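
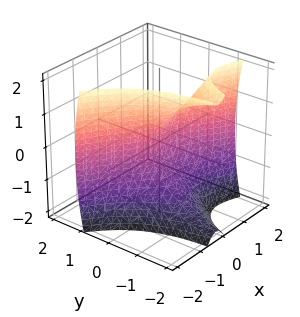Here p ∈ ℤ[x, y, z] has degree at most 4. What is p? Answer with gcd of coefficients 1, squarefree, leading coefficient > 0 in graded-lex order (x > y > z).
2*x^3 + 3*x^2*y - x*y^2 + z^2 + 2*y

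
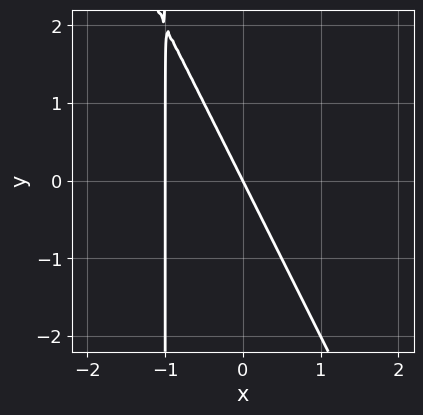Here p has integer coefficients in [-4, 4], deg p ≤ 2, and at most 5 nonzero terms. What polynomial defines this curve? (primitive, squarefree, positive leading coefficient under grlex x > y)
2*x^2 + x*y + 2*x + y

First, the degree is 2 — the shape is more complex than any degree-1 curve.
Next, against the integer gridlines: one y-axis crossing is at y = 0; among the integer gridlines, it crosses the x-axis at x ∈ {-1, 0}.
Finally, solving for integer coefficients yields p as stated.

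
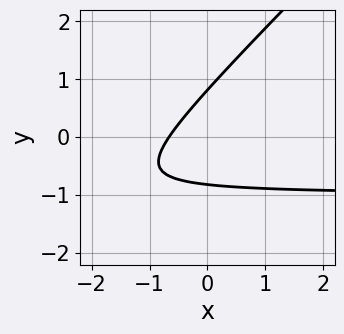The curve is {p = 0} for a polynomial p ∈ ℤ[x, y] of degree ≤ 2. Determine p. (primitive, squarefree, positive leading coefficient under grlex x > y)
3*x*y - 3*y^2 + 3*x + 2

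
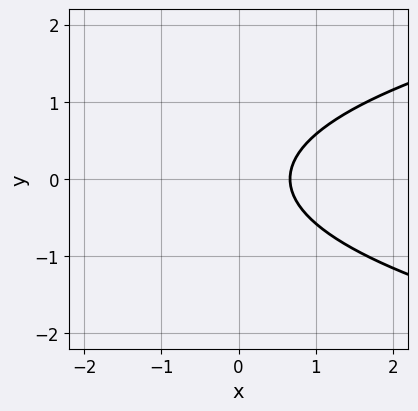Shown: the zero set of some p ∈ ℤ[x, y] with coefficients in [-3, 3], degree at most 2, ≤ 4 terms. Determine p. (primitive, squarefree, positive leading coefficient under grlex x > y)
3*y^2 - 3*x + 2

1. Degree: a generic line meets the curve in up to 2 points, so deg p = 2.
2. Symmetries: mirror symmetry y ↦ −y ⇒ only even powers of y.
3. Against the integer gridlines: it misses every integer gridline on the y-axis.
4. Fitting integer coefficients to these (and the overall shape) gives p.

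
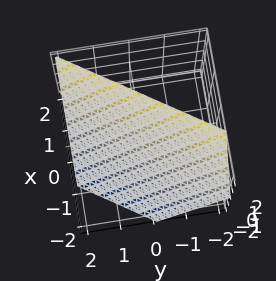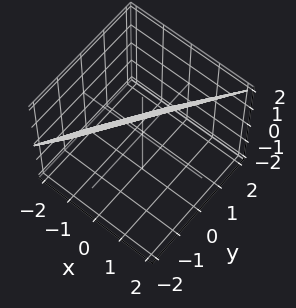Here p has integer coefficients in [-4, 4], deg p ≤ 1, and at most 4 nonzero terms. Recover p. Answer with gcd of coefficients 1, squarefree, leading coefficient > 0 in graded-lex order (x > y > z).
(a) deg p = 1. Every cross-section is a straight line — this is a plane.
(b) Observable constraints: it crosses the z-axis at the gridline z = 1; it crosses the y-axis at the gridline y = 1.
(c) The integer polynomial consistent with all of this is the stated p.

3*x - 2*y - 2*z + 2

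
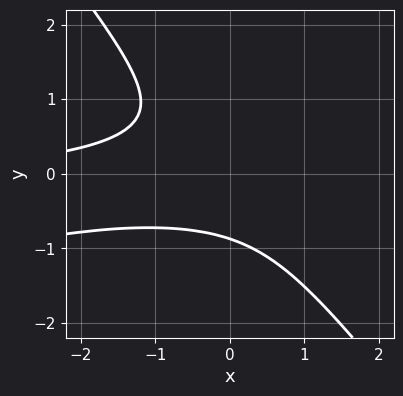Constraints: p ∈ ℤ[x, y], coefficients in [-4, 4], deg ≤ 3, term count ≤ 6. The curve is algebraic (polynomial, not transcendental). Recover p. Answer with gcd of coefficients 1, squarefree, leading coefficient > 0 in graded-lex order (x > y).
x^2*y - 3*x*y^2 - 3*y^3 - 2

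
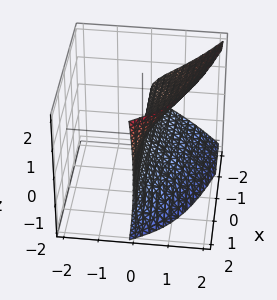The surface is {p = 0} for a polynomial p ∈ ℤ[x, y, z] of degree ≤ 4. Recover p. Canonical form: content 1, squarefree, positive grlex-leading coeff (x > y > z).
x*z^2 + y^3 - 2*z^2 + 3*y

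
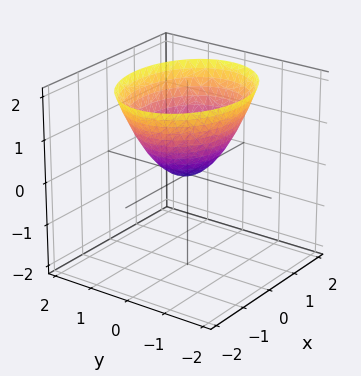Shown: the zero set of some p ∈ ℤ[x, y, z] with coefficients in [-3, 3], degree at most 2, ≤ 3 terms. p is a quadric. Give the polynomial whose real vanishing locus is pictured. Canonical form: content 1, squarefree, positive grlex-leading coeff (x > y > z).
2*x^2 + 3*y^2 - 3*z

The degree is 2 — a paraboloid; a quadric.
Symmetries: it's symmetric under x → −x, forcing even powers of x; it's symmetric under y → −y, forcing even powers of y.
Against the integer gridlines: it crosses the z-axis at the gridline z = 0; it meets the y-axis at y = 0 (among the integer gridlines); it crosses the x-axis at the gridline x = 0.
Assembling these constraints gives the stated polynomial.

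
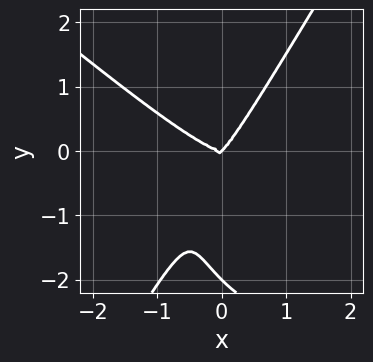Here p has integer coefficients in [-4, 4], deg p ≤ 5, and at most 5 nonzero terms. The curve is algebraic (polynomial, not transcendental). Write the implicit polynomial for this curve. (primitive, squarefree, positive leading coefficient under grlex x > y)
First, deg p = 4. A generic line meets the curve in up to 4 points.
Then, from the axis intercepts and sections: it meets the x-axis at x = 0 (among the integer gridlines); among the integer gridlines, it crosses the y-axis at y ∈ {-2, 0}.
Finally, these observations pin down the coefficients.

3*x^4 + 3*x^3*y - y^4 + 2*x*y^2 - 2*y^3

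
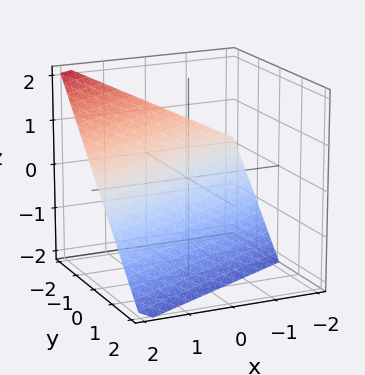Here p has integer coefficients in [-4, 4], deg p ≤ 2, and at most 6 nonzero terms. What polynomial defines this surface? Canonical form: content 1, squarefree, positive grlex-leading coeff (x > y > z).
(a) The degree is 1 — the surface is flat (a plane).
(b) From the visible intercepts: one x-axis crossing is at x = 2; one y-axis crossing is at y = -1.
(c) The integer polynomial consistent with all of this is the stated p. Check: (0, 0, -1) on the z-axis lies on the surface, and p(0, 0, -1) = 0. ✓

x - 2*y - 2*z - 2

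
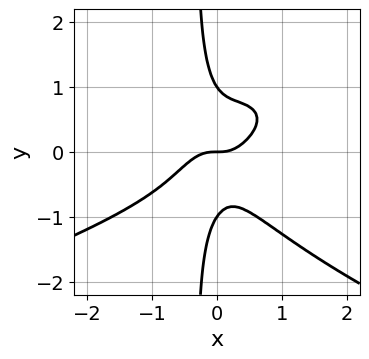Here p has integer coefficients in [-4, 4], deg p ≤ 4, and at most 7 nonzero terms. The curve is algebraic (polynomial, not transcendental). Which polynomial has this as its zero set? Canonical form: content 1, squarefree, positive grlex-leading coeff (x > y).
The degree is 4 — no degree-3 curve has this shape.
Reading off the gridlines: among the integer gridlines, it crosses the y-axis at y ∈ {-1, 0, 1}; it crosses the x-axis at the gridline x = 0.
Assembling these constraints gives the stated polynomial.

3*x*y^3 + 3*x^3 - 3*x^2*y + y^3 - y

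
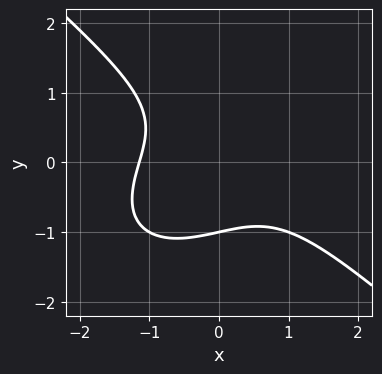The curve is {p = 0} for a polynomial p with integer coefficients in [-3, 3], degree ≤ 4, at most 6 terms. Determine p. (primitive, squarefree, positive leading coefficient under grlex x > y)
(a) Degree: a generic line meets the curve in up to 3 points, so deg p = 3.
(b) Checking where it meets the axes: one y-axis crossing is at y = -1.
(c) Solving for integer coefficients yields p as stated.

2*x^3 + 3*y^3 + 2*x*y + 3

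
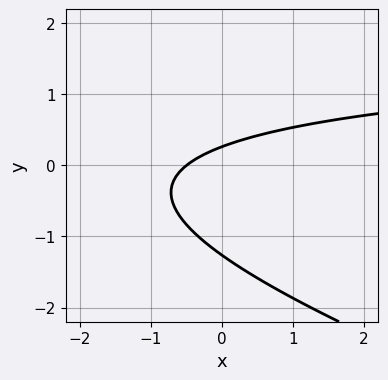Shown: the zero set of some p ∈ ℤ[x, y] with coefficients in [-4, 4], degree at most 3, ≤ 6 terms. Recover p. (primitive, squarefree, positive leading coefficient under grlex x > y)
x*y + 3*y^2 - 2*x + 3*y - 1

1. Degree: the shape is more complex than any degree-1 curve, so deg p = 2.
2. Putting this together gives p.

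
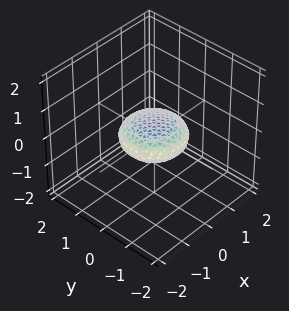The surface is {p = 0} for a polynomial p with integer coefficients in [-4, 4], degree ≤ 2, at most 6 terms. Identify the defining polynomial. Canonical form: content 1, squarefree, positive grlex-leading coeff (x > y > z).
x^2 + y^2 + 3*z^2 - 1

First, deg p = 2. A generic line meets the surface in up to 2 points.
Then, symmetries: rotational symmetry about the z-axis ⇒ p depends on x, y only through x² + y².
Then, from the axis intercepts and sections: among the integer gridlines, it crosses the x-axis at x ∈ {-1, 1}; among the integer gridlines, it crosses the y-axis at y ∈ {-1, 1}; a circular section at z = 0 has radius exactly 1.
Finally, assembling these constraints gives the stated polynomial.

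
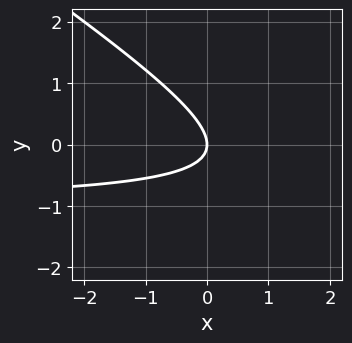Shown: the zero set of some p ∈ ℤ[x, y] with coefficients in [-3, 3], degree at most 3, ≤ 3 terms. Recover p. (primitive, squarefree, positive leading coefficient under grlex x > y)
2*x*y + 3*y^2 + 2*x

1. Degree: a generic line meets the curve in up to 2 points, so deg p = 2.
2. Observable constraints: one y-axis crossing is at y = 0; it meets the x-axis at x = 0 (among the integer gridlines).
3. Solving for integer coefficients yields p as stated.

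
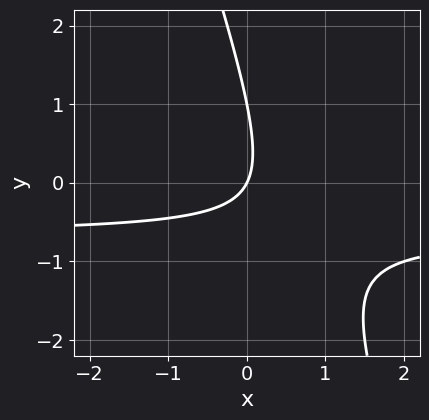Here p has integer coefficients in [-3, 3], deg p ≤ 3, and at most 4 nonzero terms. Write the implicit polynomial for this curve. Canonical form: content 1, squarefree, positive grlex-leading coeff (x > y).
3*x*y + y^2 + 2*x - y

deg p = 2. A generic line meets the curve in up to 2 points.
Checking where it meets the axes: it crosses the x-axis at the gridline x = 0; the y-axis gridline crossings are at y ∈ {0, 1}.
Fitting integer coefficients to these (and the overall shape) gives p.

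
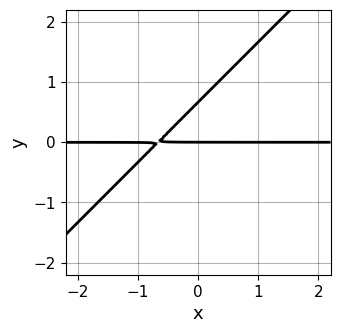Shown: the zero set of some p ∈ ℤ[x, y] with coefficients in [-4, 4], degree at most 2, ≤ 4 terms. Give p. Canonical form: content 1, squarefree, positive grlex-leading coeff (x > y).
3*x*y - 3*y^2 + 2*y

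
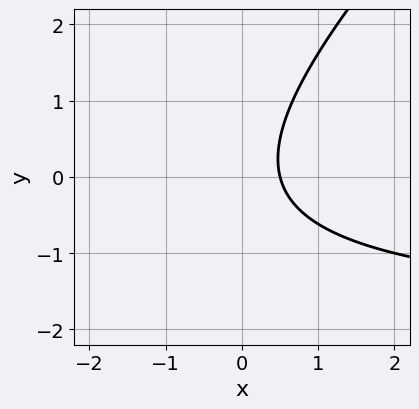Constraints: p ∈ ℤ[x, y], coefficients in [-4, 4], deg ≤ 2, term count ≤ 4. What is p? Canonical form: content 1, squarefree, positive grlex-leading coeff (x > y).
deg p = 2. The shape is more complex than any degree-1 curve.
Reading off the gridlines: no y-intercept at any integer in the box.
Assembling these constraints gives the stated polynomial.

x*y - y^2 + 2*x - 1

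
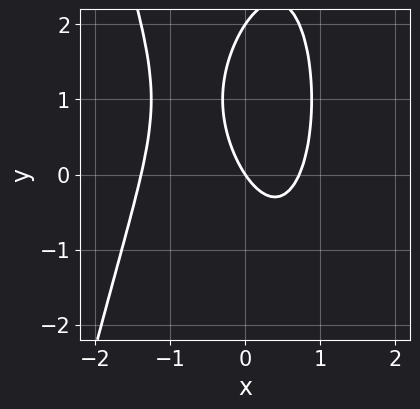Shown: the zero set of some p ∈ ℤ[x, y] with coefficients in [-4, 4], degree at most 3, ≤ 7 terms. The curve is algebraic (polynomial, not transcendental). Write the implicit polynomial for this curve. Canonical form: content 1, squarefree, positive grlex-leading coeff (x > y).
3*x^3 + 2*x^2 + y^2 - 3*x - 2*y

First, the degree is 3 — a generic line meets the curve in up to 3 points.
Then, observable constraints: it meets the x-axis at x = 0 (among the integer gridlines); among the integer gridlines, it crosses the y-axis at y ∈ {0, 2}.
Finally, solving for integer coefficients yields p as stated.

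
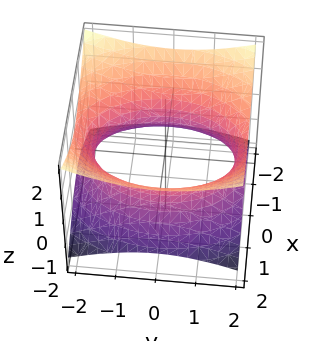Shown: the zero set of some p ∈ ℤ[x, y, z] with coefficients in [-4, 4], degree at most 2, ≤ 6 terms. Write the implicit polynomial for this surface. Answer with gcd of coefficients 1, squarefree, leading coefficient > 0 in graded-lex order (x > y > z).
2*x^2 + y^2 - 3*z^2 - 3

1. deg p = 2. One connected sheet with a waist; a quadric.
2. Symmetries: the z ↦ −z reflection is a symmetry, so z appears only in even powers; it's symmetric under x → −x, forcing even powers of x; mirror symmetry y ↦ −y ⇒ only even powers of y.
3. Checking where it meets the axes: it misses every integer gridline on the z-axis.
4. Assembling these constraints gives the stated polynomial.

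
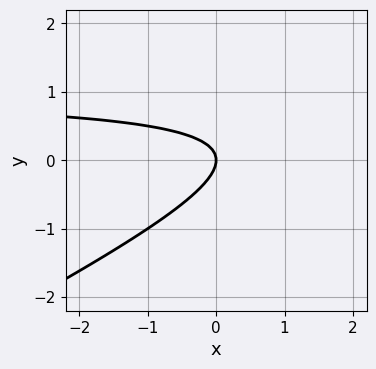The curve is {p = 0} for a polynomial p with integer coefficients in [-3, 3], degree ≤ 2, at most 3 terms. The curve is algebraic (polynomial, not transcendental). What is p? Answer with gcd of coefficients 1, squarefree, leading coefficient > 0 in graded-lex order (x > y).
x*y - 2*y^2 - x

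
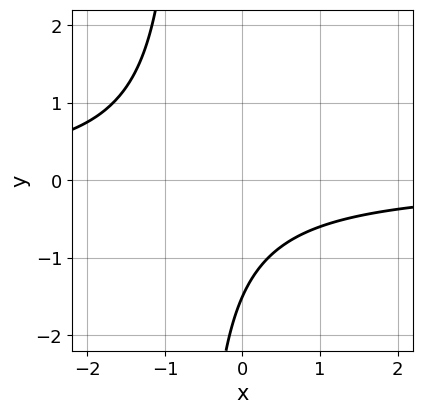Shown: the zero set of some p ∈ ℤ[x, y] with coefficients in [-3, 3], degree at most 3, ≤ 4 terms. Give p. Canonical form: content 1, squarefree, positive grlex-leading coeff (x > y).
3*x*y + 2*y + 3

(a) deg p = 2. A generic line meets the curve in up to 2 points.
(b) Against the integer gridlines: no x-intercept at any integer in the box.
(c) The integer polynomial consistent with all of this is the stated p.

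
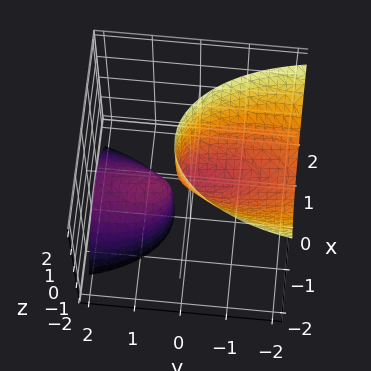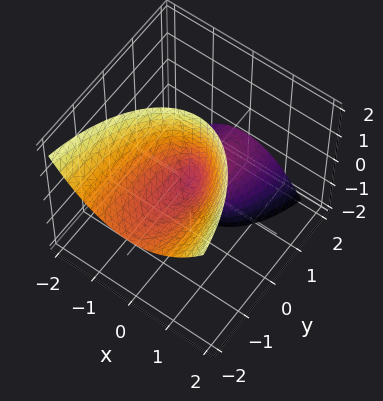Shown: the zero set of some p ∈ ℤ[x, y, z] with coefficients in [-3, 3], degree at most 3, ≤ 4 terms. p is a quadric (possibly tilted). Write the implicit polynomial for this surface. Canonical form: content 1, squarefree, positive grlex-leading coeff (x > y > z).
3*x^2 + y^2 + 3*y*z - z

(a) There are 2 components.
(b) The degree is 2 — the shape is more complex than any degree-1 surface.
(c) From the axis intercepts and sections: one y-axis crossing is at y = 0; it crosses the x-axis at the gridline x = 0.
(d) Solving for integer coefficients yields p as stated.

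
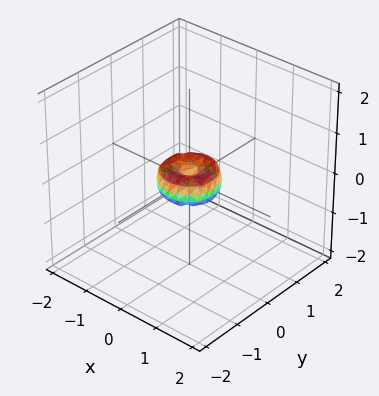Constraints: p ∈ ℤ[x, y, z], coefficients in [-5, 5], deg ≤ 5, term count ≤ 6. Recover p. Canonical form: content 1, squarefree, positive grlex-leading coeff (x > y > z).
1. deg p = 4. No degree-3 surface has this shape.
2. By symmetry, the z-axis is an axis of rotation, so x and y enter only as x² + y².
3. Checking where it meets the axes: one x-axis crossing is at x = 0; a circular section at z = 0 has radius between 0 and 1; one y-axis crossing is at y = 0; it crosses the z-axis at the gridline z = 0.
4. Solving for integer coefficients yields p as stated.

2*x^4 + 4*x^2*y^2 + 2*y^4 - x^2 - y^2 + z^2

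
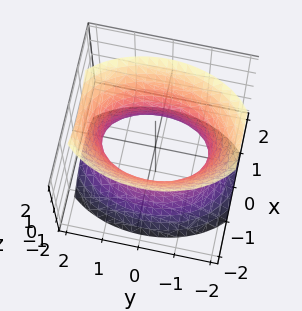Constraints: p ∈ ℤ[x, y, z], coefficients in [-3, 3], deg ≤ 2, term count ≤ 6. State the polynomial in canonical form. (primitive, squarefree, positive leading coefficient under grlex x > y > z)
2*x^2 + y^2 - z^2 - 2

The degree is 2 — an hourglass — one-sheet hyperboloid; a quadric.
Symmetries: mirror symmetry y ↦ −y ⇒ only even powers of y; it's symmetric under z → −z, forcing even powers of z; the x ↦ −x reflection is a symmetry, so x appears only in even powers.
Checking where it meets the axes: among the integer gridlines, it crosses the x-axis at x ∈ {-1, 1}; no z-intercept at any integer in the box.
Putting this together gives p.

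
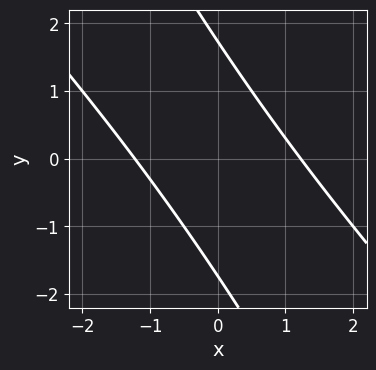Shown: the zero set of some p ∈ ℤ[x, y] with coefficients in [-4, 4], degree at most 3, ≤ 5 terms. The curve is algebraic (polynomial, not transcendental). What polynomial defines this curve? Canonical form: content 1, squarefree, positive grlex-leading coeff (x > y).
2*x^2 + 3*x*y + y^2 - 3

Degree: no degree-1 curve has this shape, so deg p = 2.
Solving for integer coefficients yields p as stated.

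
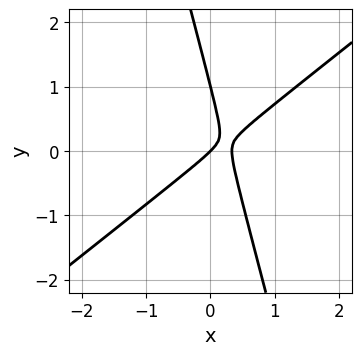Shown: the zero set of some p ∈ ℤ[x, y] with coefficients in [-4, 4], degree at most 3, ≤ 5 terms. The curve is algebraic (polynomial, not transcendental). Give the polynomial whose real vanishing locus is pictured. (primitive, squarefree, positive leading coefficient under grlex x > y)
3*x^2 - 3*x*y - y^2 - x + y

Degree: a generic line meets the curve in up to 2 points, so deg p = 2.
From the visible intercepts: among the integer gridlines, it crosses the y-axis at y ∈ {0, 1}; it crosses the x-axis at the gridline x = 0.
Together with the visible shape, these determine p as stated.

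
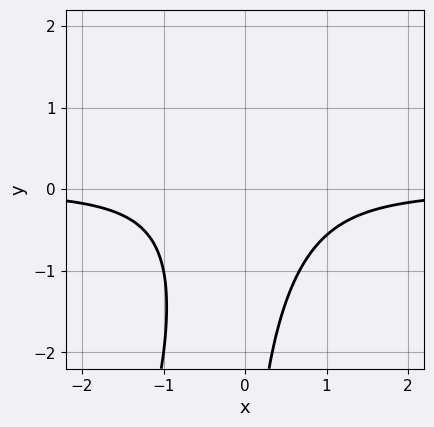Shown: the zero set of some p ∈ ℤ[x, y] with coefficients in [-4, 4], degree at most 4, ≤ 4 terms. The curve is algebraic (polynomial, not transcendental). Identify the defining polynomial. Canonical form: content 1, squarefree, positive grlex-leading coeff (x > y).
(a) The degree is 3 — the shape is more complex than any degree-2 curve.
(b) Against the integer gridlines: no y-intercept at any integer in the box; no x-intercept at any integer in the box.
(c) Matching integer coefficients to the picture gives p.

3*x^2*y - x*y^2 + 2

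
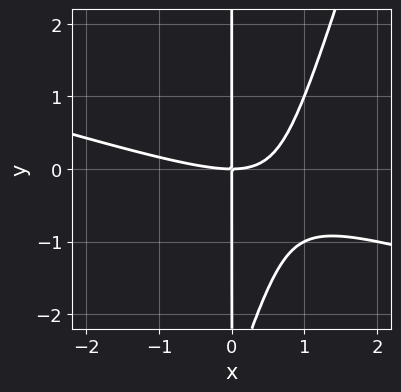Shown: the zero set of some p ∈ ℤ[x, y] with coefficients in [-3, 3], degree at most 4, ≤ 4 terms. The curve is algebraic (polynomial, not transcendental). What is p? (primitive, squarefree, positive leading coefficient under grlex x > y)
1. Degree: a generic line meets the curve in up to 3 points, so deg p = 3.
2. Observable constraints: every point of the y-axis in the box is on the curve; it crosses the x-axis at the gridline x = 0.
3. These observations pin down the coefficients.

x^3 + 3*x^2*y - x*y^2 - 3*x*y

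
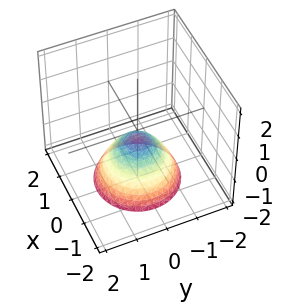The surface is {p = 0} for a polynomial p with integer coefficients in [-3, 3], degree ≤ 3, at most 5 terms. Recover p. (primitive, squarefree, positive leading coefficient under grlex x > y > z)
3*x^2 + 3*y^2 + 3*z + 1

(a) Degree: no degree-1 surface has this shape, so deg p = 2.
(b) By symmetry, every cross-section ⟂ z is a circle, so x, y appear only via x² + y².
(c) Reading off the gridlines: a circular section at z = -1 has radius between 0 and 1; no x-intercept at any integer in the box; no y-intercept at any integer in the box.
(d) Matching integer coefficients to the picture gives p.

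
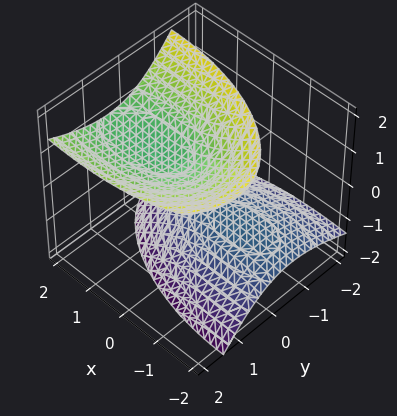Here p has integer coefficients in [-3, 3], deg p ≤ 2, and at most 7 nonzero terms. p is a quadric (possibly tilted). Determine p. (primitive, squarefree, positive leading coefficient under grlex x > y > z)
x^2 - 2*x*z + 3*y^2 - 3*y*z - 3*z^2 + 3

First, I count 2 distinct pieces.
Next, degree: the shape is more complex than any degree-1 surface, so deg p = 2.
Then, against the integer gridlines: the surface avoids every integer y-axis point in the box; the z-axis gridline crossings are at z ∈ {-1, 1}; no x-intercept at any integer in the box.
Finally, together with the visible shape, these determine p as stated.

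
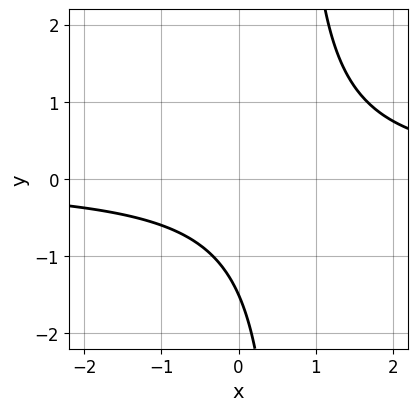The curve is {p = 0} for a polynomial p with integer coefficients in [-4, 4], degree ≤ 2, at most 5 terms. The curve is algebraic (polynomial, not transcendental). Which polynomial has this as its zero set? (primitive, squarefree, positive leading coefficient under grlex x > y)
3*x*y - 2*y - 3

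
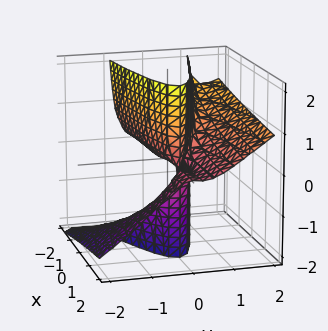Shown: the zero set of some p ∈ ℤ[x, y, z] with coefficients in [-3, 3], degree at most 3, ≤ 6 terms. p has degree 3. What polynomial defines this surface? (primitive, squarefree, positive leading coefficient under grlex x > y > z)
(a) The degree is 3 — the shape is more complex than any degree-2 surface.
(b) Observable constraints: it crosses the z-axis at the gridline z = 0; the visible x-axis segment lies entirely on the surface.
(c) The integer polynomial consistent with all of this is the stated p.

2*y^3 - 3*y^2*z - x*z - y^2 + z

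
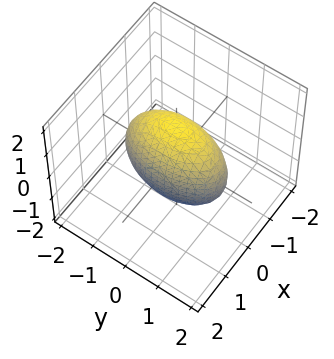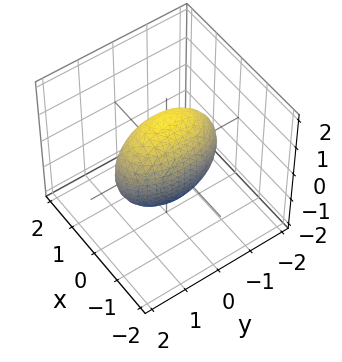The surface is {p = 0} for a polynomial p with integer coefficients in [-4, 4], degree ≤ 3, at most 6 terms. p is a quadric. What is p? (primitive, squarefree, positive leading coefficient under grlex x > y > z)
1. The degree is 2 — bounded and convex; a quadric.
2. Symmetries: it's symmetric under x → −x, forcing even powers of x; mirror symmetry z ↦ −z ⇒ only even powers of z; mirror symmetry y ↦ −y ⇒ only even powers of y.
3. These observations pin down the coefficients.

3*x^2 + y^2 + z^2 - 2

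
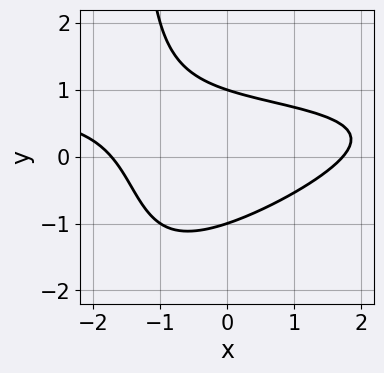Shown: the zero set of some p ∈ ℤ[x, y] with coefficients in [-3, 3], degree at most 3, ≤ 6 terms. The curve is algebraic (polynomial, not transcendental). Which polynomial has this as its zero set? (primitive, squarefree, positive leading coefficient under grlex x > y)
x^2*y - 2*x*y^2 - x^2 - 3*y^2 + 3

First, deg p = 3. No degree-2 curve has this shape.
Next, observable constraints: the y-axis gridline crossings are at y ∈ {-1, 1}.
Finally, fitting integer coefficients to these (and the overall shape) gives p.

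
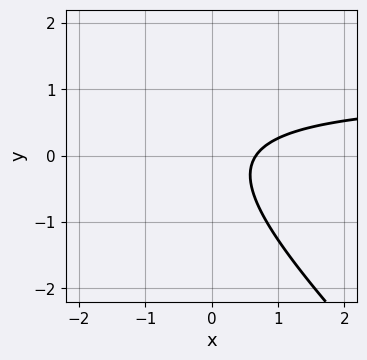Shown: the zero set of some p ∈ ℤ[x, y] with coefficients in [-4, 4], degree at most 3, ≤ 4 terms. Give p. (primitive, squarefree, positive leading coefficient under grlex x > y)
1. Degree: no degree-1 curve has this shape, so deg p = 2.
2. Checking where it meets the axes: it misses every integer gridline on the y-axis.
3. The integer polynomial consistent with all of this is the stated p.

3*x*y + 3*y^2 - 3*x + 2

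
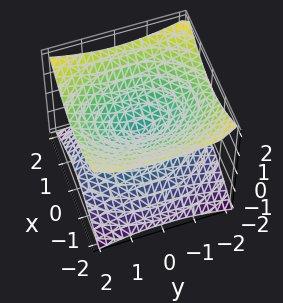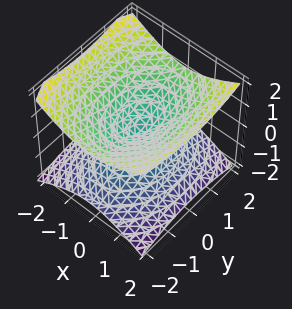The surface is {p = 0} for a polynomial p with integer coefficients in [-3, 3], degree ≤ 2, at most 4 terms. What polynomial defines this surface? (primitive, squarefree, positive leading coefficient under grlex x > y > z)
2*x^2 + y^2 - 3*z^2

1. deg p = 2. A double cone through the origin; a quadric.
2. Symmetries: it's symmetric under y → −y, forcing even powers of y; it's symmetric under x → −x, forcing even powers of x; mirror symmetry z ↦ −z ⇒ only even powers of z.
3. Checking where it meets the axes: it meets the x-axis at x = 0 (among the integer gridlines); one y-axis crossing is at y = 0.
4. These observations pin down the coefficients.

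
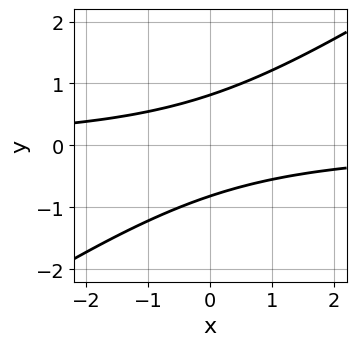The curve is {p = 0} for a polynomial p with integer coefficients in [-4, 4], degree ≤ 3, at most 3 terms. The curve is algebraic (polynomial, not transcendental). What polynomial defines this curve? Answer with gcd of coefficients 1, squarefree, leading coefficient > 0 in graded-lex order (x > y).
1. The degree is 2 — the shape is more complex than any degree-1 curve.
2. Against the integer gridlines: it misses every integer gridline on the x-axis.
3. Fitting integer coefficients to these (and the overall shape) gives p.

2*x*y - 3*y^2 + 2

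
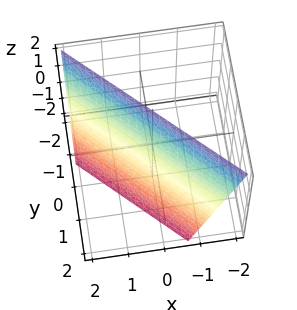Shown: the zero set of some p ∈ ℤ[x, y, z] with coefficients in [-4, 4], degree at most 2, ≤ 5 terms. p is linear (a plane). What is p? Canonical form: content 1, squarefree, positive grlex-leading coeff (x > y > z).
1. Degree: the surface is flat (a plane), so deg p = 1.
2. Checking where it meets the axes: it meets the z-axis at z = 2 (among the integer gridlines).
3. Fitting integer coefficients to these (and the overall shape) gives p.

3*x + 3*y + z - 2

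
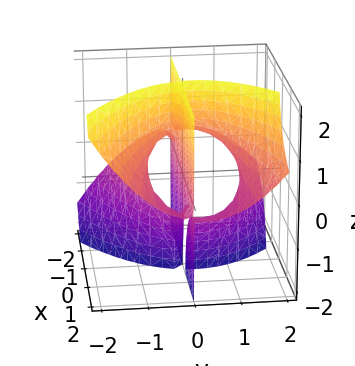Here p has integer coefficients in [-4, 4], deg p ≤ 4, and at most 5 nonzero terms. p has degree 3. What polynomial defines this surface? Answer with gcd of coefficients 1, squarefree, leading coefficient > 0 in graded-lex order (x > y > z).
3*x*y*z - 2*y^3 + y^2 + 2*y

I count 2 distinct pieces.
Degree: the shape is more complex than any degree-2 surface, so deg p = 3.
Against the integer gridlines: it meets the y-axis at y = 0 (among the integer gridlines); the visible z-axis segment lies entirely on the surface; the visible x-axis segment lies entirely on the surface.
Assembling these constraints gives the stated polynomial.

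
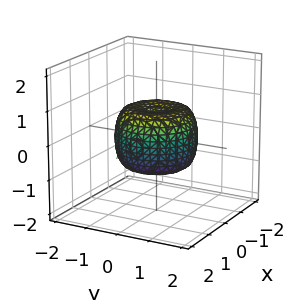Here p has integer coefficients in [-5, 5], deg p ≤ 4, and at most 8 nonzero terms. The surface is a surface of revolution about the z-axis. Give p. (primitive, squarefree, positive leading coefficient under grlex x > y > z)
2*x^4 + 4*x^2*y^2 + 2*y^4 - 2*x^2 - 2*y^2 + 2*z^2 - 1

The degree is 4 — no degree-3 surface has this shape.
Symmetry: the surface is invariant under rotation about z: p = q(x² + y², z).
Reading off the gridlines: a circular section at z = 0 has radius between 1 and 2.
These observations pin down the coefficients.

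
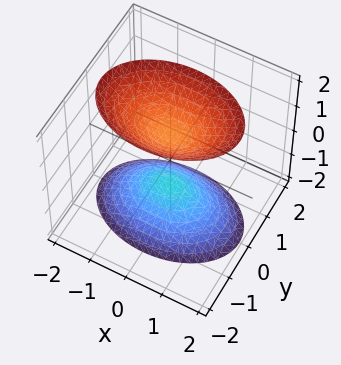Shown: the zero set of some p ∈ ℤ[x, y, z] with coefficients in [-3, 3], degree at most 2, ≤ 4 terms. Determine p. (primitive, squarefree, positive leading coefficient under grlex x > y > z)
x^2 + 2*y^2 - z^2 + 1

(a) There are 2 components.
(b) deg p = 2.
(c) Symmetries: mirror symmetry x ↦ −x ⇒ only even powers of x; the z ↦ −z reflection is a symmetry, so z appears only in even powers; the y ↦ −y reflection is a symmetry, so y appears only in even powers.
(d) Against the integer gridlines: no x-intercept at any integer in the box; the z-axis gridline crossings are at z ∈ {-1, 1}; it misses every integer gridline on the y-axis.
(e) Fitting integer coefficients to these (and the overall shape) gives p.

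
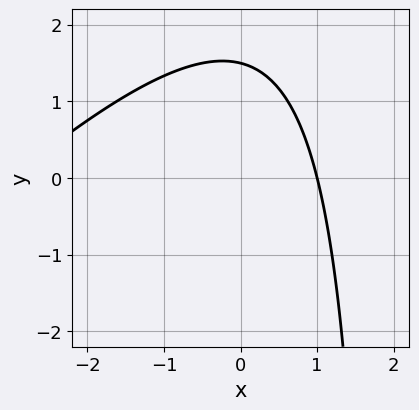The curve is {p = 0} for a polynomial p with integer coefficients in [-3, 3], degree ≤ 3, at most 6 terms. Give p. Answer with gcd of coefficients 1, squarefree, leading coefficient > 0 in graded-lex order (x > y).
x^2 - x*y + 2*x + 2*y - 3

(a) The degree is 2 — the shape is more complex than any degree-1 curve.
(b) Observable constraints: it meets the x-axis at x = 1 (among the integer gridlines).
(c) Assembling these constraints gives the stated polynomial.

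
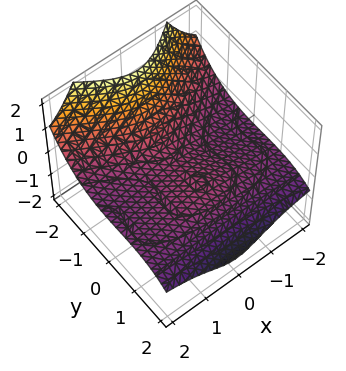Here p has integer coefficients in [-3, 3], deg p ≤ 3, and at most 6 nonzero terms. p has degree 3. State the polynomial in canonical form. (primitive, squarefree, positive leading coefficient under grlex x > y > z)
First, the degree is 3 — no degree-2 surface has this shape.
Next, checking where it meets the axes: among the integer gridlines, it crosses the y-axis at y ∈ {0, 1}; one x-axis crossing is at x = 0; it meets the z-axis at z = 0 (among the integer gridlines).
Finally, the integer polynomial consistent with all of this is the stated p.

2*x^2*z + y^3 + x^2 - y^2 + 3*z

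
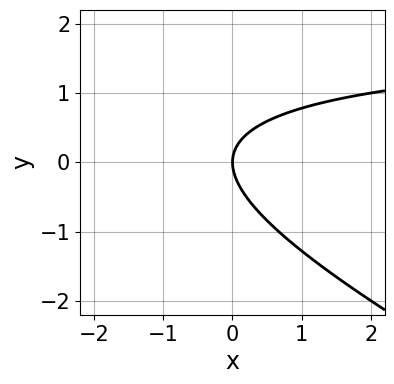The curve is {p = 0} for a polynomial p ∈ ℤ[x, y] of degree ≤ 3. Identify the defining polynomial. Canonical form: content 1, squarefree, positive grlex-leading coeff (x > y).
x*y + 2*y^2 - 2*x

First, deg p = 2. No degree-1 curve has this shape.
Next, reading off the gridlines: it crosses the x-axis at the gridline x = 0; it meets the y-axis at y = 0 (among the integer gridlines).
Finally, putting this together gives p.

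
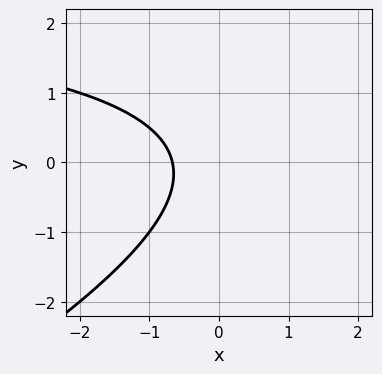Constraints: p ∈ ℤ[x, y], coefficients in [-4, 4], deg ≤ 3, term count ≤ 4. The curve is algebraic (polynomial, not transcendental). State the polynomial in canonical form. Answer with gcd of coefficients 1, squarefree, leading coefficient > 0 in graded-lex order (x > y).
(a) The degree is 2 — the shape is more complex than any degree-1 curve.
(b) Against the integer gridlines: the curve avoids every integer y-axis point in the box.
(c) Matching integer coefficients to the picture gives p.

x*y - 2*y^2 - 3*x - 2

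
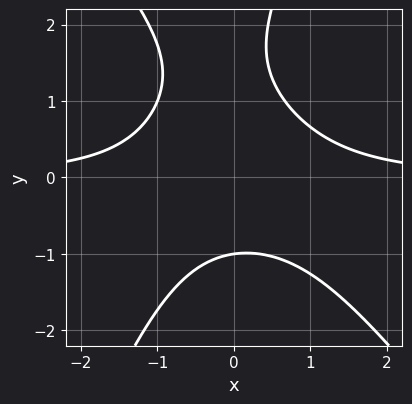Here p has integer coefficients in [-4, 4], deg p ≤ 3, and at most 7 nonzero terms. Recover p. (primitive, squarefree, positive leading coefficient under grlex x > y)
deg p = 3. No degree-2 curve has this shape.
Reading off the gridlines: it misses every integer gridline on the x-axis; it crosses the y-axis at the gridline y = -1.
Together with the visible shape, these determine p as stated.

3*x^2*y + x*y^2 - y^3 + 2*y^2 - 3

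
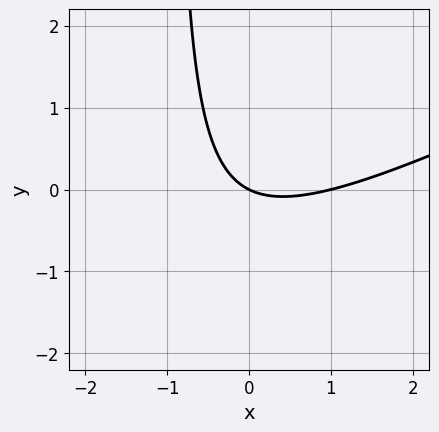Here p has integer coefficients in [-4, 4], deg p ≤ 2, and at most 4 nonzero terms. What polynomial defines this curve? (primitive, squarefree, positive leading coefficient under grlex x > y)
x^2 - 2*x*y - x - 2*y

1. The degree is 2 — the shape is more complex than any degree-1 curve.
2. From the axis intercepts and sections: one y-axis crossing is at y = 0; the x-axis gridline crossings are at x ∈ {0, 1}.
3. These observations pin down the coefficients.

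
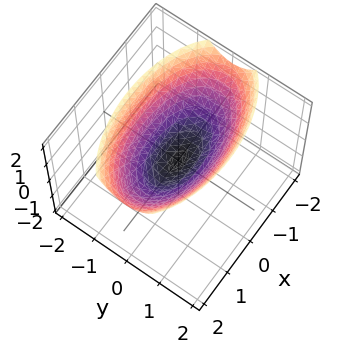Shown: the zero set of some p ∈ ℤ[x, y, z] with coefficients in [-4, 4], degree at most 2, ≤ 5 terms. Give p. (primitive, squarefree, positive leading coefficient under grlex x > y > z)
(a) deg p = 2. A paraboloid; a quadric.
(b) Symmetries: mirror symmetry x ↦ −x ⇒ only even powers of x; it's symmetric under y → −y, forcing even powers of y.
(c) Reading off the gridlines: it crosses the x-axis at the gridline x = 0; it crosses the y-axis at the gridline y = 0.
(d) The integer polynomial consistent with all of this is the stated p.

x^2 + 3*y^2 - 3*z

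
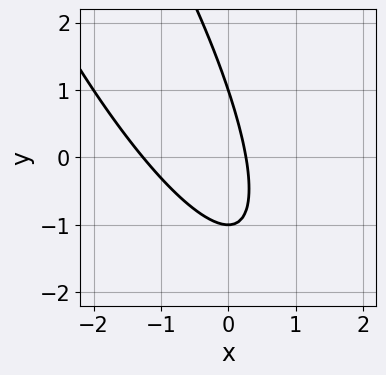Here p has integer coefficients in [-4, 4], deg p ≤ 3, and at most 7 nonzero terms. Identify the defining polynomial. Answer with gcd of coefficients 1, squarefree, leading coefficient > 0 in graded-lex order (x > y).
1. The degree is 2 — no degree-1 curve has this shape.
2. Observable constraints: the y-axis gridline crossings are at y ∈ {-1, 1}.
3. Solving for integer coefficients yields p as stated.

3*x^2 + 3*x*y + y^2 + 3*x - 1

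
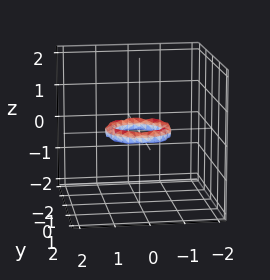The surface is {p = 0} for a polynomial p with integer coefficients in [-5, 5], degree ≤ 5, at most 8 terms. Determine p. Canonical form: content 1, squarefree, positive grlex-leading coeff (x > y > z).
2*x^4 + 4*x^2*y^2 + 2*y^4 - 3*x^2 - 3*y^2 + 3*z^2 + 1

deg p = 4.
Symmetries: rotational symmetry about the z-axis ⇒ p depends on x, y only through x² + y².
Reading off the gridlines: among the integer gridlines, it crosses the y-axis at y ∈ {-1, 1}; a circular section at z = 0 has radius between 0 and 1.
Assembling these constraints gives the stated polynomial.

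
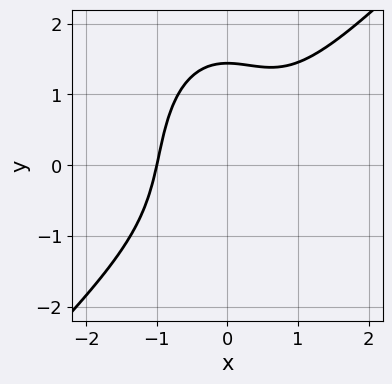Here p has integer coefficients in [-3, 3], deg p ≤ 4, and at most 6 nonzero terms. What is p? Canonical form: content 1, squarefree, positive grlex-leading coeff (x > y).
3*x^3 - 2*x^2*y - y^3 + 3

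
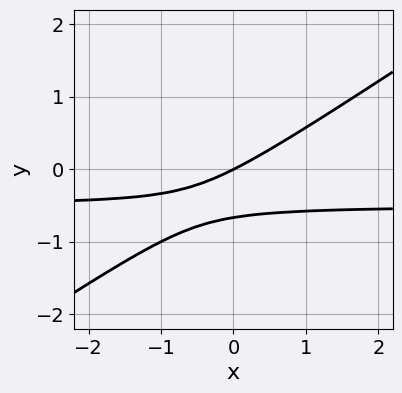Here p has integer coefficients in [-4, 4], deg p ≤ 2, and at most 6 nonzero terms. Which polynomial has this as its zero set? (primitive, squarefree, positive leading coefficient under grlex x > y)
deg p = 2. The shape is more complex than any degree-1 curve.
Observable constraints: one x-axis crossing is at x = 0; it crosses the y-axis at the gridline y = 0.
Matching integer coefficients to the picture gives p.

2*x*y - 3*y^2 + x - 2*y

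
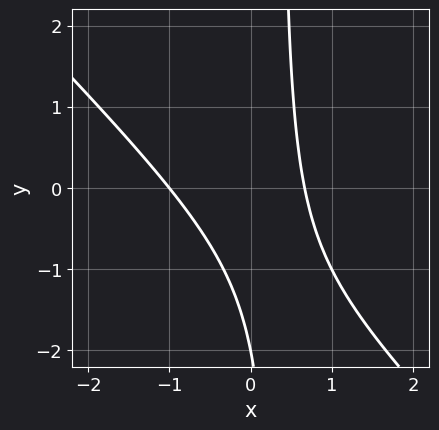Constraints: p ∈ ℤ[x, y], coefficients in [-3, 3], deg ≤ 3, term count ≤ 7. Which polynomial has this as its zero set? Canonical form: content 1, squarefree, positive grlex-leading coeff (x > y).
The degree is 2 — no degree-1 curve has this shape.
Against the integer gridlines: one y-axis crossing is at y = -2; it meets the x-axis at x = -1 (among the integer gridlines).
Putting this together gives p.

3*x^2 + 3*x*y + x - y - 2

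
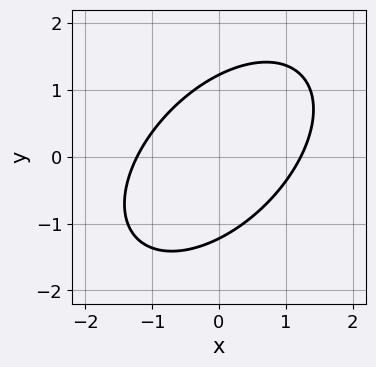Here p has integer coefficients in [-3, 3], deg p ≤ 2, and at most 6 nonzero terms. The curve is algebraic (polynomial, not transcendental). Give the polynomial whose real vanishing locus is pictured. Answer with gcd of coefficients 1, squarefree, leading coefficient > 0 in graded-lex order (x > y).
First, degree: a generic line meets the curve in up to 2 points, so deg p = 2.
Finally, matching integer coefficients to the picture gives p.

2*x^2 - 2*x*y + 2*y^2 - 3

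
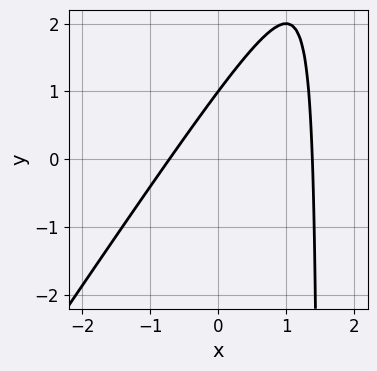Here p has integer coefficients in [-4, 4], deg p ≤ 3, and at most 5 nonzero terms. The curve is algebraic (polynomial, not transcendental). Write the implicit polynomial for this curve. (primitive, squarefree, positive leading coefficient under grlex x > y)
3*x^2 - 2*x*y - 2*x + 3*y - 3

Degree: no degree-1 curve has this shape, so deg p = 2.
Checking where it meets the axes: one y-axis crossing is at y = 1.
Assembling these constraints gives the stated polynomial.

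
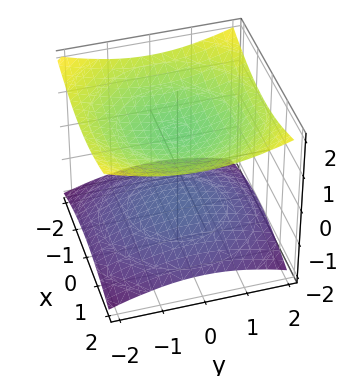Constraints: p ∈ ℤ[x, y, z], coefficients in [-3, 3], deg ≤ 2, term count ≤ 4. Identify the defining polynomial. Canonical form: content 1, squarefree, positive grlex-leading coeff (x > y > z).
(a) I count 2 distinct pieces. Treating them together as one polynomial.
(b) deg p = 2. Two sheets facing apart; a quadric.
(c) By symmetry, every cross-section ⟂ z is a circle, so x, y appear only via x² + y²; it's symmetric under z → −z, forcing even powers of z.
(d) Reading off the gridlines: no x-intercept at any integer in the box; the surface avoids every integer y-axis point in the box; among the integer gridlines, it crosses the z-axis at z ∈ {-1, 1}.
(e) Fitting integer coefficients to these (and the overall shape) gives p.

x^2 + y^2 - 3*z^2 + 3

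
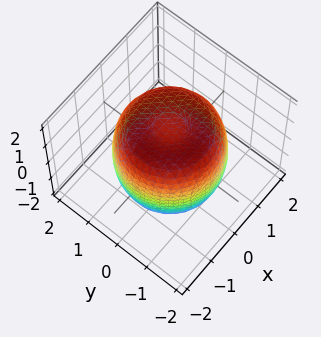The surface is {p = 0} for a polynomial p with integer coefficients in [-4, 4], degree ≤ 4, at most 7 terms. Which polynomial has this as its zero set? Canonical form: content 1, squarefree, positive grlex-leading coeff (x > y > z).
2*x^4 + 4*x^2*y^2 + 2*y^4 - 3*x^2 - 3*y^2 + 2*z^2 - 3

Degree: no degree-3 surface has this shape, so deg p = 4.
Symmetries: the z-axis is an axis of rotation, so x and y enter only as x² + y².
From the visible intercepts: a circular section at z = 1 has radius between 1 and 2.
Matching integer coefficients to the picture gives p.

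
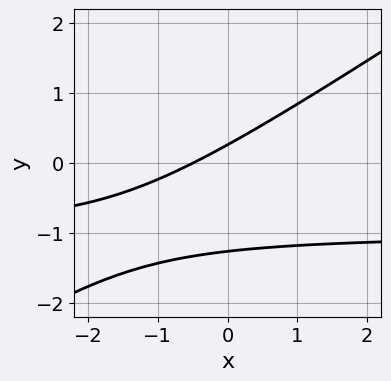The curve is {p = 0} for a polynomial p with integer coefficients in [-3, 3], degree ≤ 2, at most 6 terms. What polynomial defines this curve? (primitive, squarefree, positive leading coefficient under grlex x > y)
The degree is 2 — the shape is more complex than any degree-1 curve.
Matching integer coefficients to the picture gives p.

2*x*y - 3*y^2 + 2*x - 3*y + 1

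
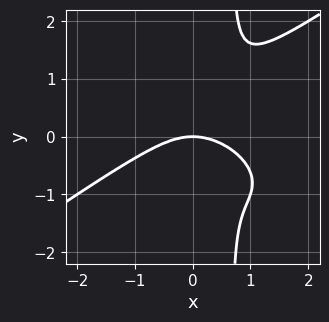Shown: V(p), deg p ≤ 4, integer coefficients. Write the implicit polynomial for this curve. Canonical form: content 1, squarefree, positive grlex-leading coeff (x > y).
1. Degree: a generic line meets the curve in up to 4 points, so deg p = 4.
2. Observable constraints: it meets the y-axis at y = 0 (among the integer gridlines); one x-axis crossing is at x = 0.
3. Matching integer coefficients to the picture gives p.

x^4 - 3*x*y^3 + 2*x^2*y + 2*y^3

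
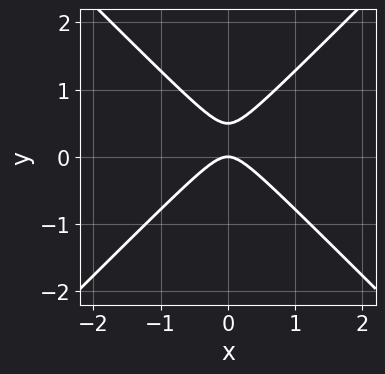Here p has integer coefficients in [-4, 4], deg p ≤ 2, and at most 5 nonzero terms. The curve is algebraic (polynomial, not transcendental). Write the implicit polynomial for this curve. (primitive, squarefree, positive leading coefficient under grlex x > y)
2*x^2 - 2*y^2 + y

1. Degree: the shape is more complex than any degree-1 curve, so deg p = 2.
2. Symmetries: mirror symmetry x ↦ −x ⇒ only even powers of x.
3. From the axis intercepts and sections: it crosses the y-axis at the gridline y = 0; it crosses the x-axis at the gridline x = 0.
4. Together with the visible shape, these determine p as stated.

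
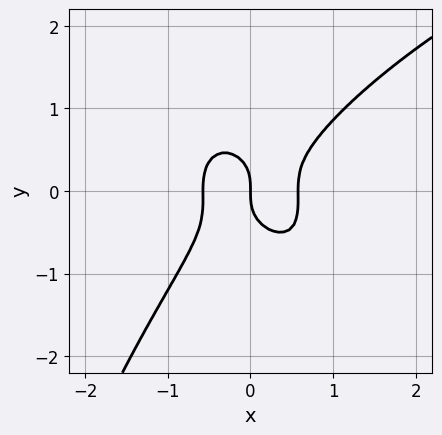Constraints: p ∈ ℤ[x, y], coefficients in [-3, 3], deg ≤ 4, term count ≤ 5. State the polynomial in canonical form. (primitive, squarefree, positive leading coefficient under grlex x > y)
x^2*y^2 - 3*x^3 + 2*y^3 + x

Degree: no degree-3 curve has this shape, so deg p = 4.
Against the integer gridlines: it meets the y-axis at y = 0 (among the integer gridlines); one x-axis crossing is at x = 0.
These observations pin down the coefficients.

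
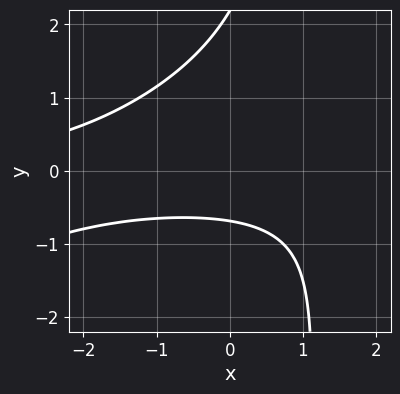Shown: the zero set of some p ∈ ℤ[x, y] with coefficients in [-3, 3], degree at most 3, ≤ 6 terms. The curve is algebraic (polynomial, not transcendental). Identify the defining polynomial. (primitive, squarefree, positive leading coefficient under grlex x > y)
x^2*y - 2*x*y^2 + 2*y^2 - 3*y - 3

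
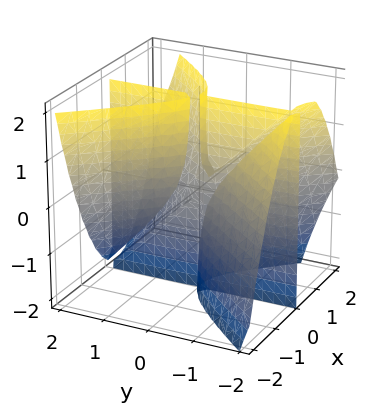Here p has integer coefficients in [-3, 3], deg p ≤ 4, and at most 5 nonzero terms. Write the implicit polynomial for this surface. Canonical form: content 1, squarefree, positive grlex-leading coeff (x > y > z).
3*x^3 - 2*x*y^2 - 2*x*y*z - x^2

The picture has 3 separate pieces.
Degree: the shape is more complex than any degree-2 surface, so deg p = 3.
Observable constraints: every point of the y-axis in the box is on the surface; the visible z-axis segment lies entirely on the surface.
Matching integer coefficients to the picture gives p.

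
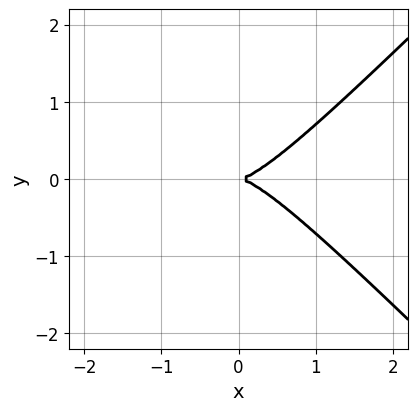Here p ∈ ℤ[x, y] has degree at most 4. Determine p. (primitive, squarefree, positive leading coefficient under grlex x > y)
x^3 - x*y^2 - y^2

(a) Degree: the shape is more complex than any degree-2 curve, so deg p = 3.
(b) Symmetries: mirror symmetry y ↦ −y ⇒ only even powers of y.
(c) From the visible intercepts: it meets the y-axis at y = 0 (among the integer gridlines); one x-axis crossing is at x = 0.
(d) Together with the visible shape, these determine p as stated.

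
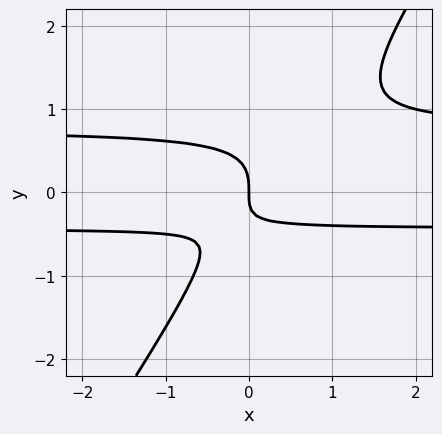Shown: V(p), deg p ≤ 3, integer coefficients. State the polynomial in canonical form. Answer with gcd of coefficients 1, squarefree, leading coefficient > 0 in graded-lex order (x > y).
3*x*y^2 - 2*y^3 - x*y - x

First, the degree is 3 — the shape is more complex than any degree-2 curve.
Next, against the integer gridlines: it crosses the y-axis at the gridline y = 0; it meets the x-axis at x = 0 (among the integer gridlines).
Finally, matching integer coefficients to the picture gives p.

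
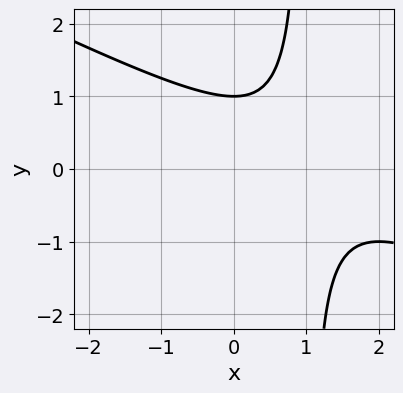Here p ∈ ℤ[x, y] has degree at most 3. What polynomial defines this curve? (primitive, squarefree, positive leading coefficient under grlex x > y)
x^2 + 2*x*y - 2*x - 2*y + 2

First, the degree is 2 — a generic line meets the curve in up to 2 points.
Then, from the axis intercepts and sections: the curve avoids every integer x-axis point in the box; one y-axis crossing is at y = 1.
Finally, together with the visible shape, these determine p as stated.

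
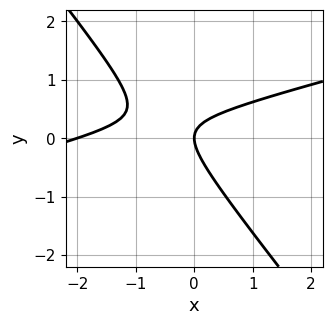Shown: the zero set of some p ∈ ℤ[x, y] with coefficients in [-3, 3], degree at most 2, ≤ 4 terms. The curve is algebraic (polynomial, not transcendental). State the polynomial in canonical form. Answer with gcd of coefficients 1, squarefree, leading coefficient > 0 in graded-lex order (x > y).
x^2 - 3*x*y - 3*y^2 + 2*x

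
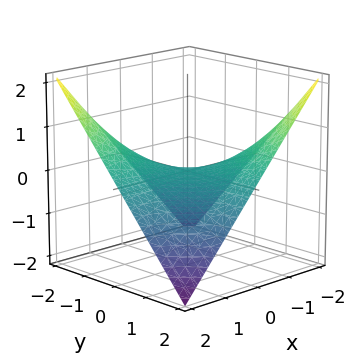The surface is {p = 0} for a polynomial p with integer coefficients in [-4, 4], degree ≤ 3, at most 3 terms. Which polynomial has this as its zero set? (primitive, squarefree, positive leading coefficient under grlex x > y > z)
First, deg p = 2. A saddle surface; a quadric.
Next, checking where it meets the axes: every point of the y-axis in the box is on the surface; the visible x-axis segment lies entirely on the surface.
Finally, solving for integer coefficients yields p as stated.

x*y + 2*z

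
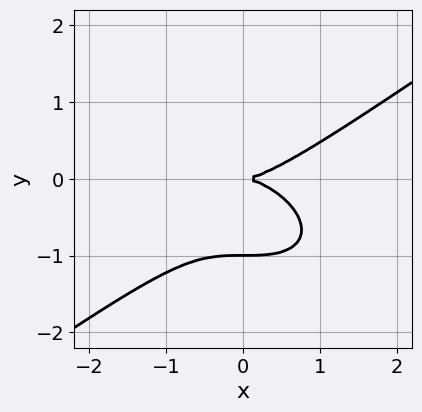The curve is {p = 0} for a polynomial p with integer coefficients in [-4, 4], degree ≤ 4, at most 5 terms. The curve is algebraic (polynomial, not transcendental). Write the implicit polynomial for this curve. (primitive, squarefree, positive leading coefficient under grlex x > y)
x^3 - 3*y^3 - 3*y^2

(a) Degree: no degree-2 curve has this shape, so deg p = 3.
(b) Checking where it meets the axes: it crosses the x-axis at the gridline x = 0; among the integer gridlines, it crosses the y-axis at y ∈ {-1, 0}.
(c) The integer polynomial consistent with all of this is the stated p.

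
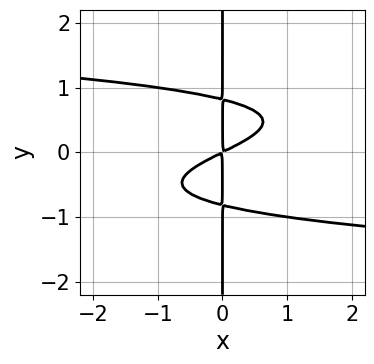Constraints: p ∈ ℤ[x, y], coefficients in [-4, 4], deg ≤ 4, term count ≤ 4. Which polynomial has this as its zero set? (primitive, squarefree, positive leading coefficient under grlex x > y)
1. The degree is 4 — a generic line meets the curve in up to 4 points.
2. Checking where it meets the axes: the visible y-axis segment lies entirely on the curve.
3. These observations pin down the coefficients.

3*x*y^3 + x^2 - 2*x*y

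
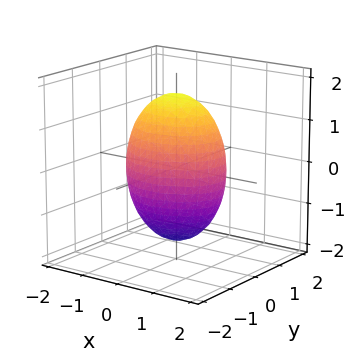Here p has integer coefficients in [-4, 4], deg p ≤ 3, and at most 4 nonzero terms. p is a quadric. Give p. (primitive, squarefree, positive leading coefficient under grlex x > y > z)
1. deg p = 2. A closed, bounded, convex surface; a quadric.
2. Symmetries: mirror symmetry y ↦ −y ⇒ only even powers of y; the x ↦ −x reflection is a symmetry, so x appears only in even powers; mirror symmetry z ↦ −z ⇒ only even powers of z.
3. Against the integer gridlines: among the integer gridlines, it crosses the y-axis at y ∈ {-1, 1}.
4. Solving for integer coefficients yields p as stated.

2*x^2 + 3*y^2 + z^2 - 3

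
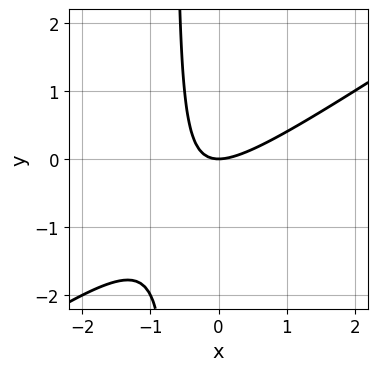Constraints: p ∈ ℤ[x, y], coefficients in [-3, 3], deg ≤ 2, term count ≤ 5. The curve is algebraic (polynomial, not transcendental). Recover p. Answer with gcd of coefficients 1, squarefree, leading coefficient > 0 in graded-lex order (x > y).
(a) Degree: no degree-1 curve has this shape, so deg p = 2.
(b) From the axis intercepts and sections: it crosses the y-axis at the gridline y = 0; one x-axis crossing is at x = 0.
(c) Fitting integer coefficients to these (and the overall shape) gives p.

2*x^2 - 3*x*y - 2*y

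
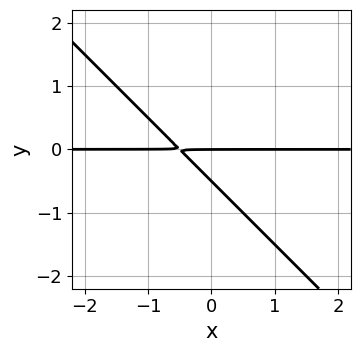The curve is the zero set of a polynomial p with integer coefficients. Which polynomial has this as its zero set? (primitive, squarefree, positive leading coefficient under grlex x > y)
First, the degree is 2 — no degree-1 curve has this shape.
Then, against the integer gridlines: every point of the x-axis in the box is on the curve; it meets the y-axis at y = 0 (among the integer gridlines).
Finally, together with the visible shape, these determine p as stated.

2*x*y + 2*y^2 + y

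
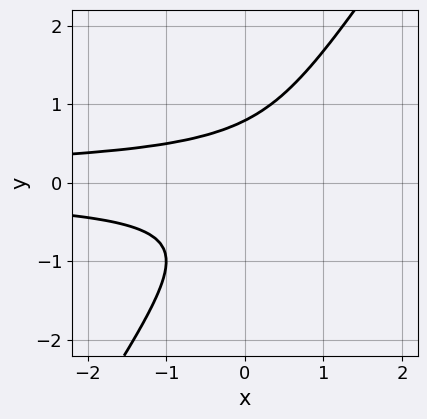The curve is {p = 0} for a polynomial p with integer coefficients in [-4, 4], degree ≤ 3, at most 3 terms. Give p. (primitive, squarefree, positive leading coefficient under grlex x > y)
3*x*y^2 - 2*y^3 + 1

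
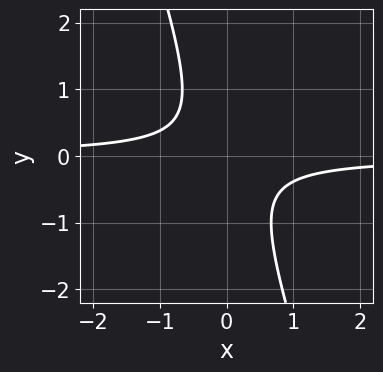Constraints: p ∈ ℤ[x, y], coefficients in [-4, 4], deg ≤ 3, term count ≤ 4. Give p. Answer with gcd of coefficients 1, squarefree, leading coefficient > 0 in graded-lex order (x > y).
3*x*y + y^2 + 1

First, deg p = 2. The shape is more complex than any degree-1 curve.
Then, checking where it meets the axes: the curve avoids every integer y-axis point in the box; the curve avoids every integer x-axis point in the box.
Finally, these observations pin down the coefficients.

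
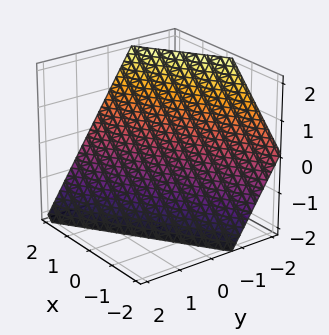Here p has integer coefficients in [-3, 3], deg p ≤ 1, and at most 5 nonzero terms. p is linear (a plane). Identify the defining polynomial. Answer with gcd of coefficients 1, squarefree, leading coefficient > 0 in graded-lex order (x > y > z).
2*x - 3*y - 2*z - 2

First, degree: every cross-section is a straight line — this is a plane, so deg p = 1.
Next, observable constraints: it meets the z-axis at z = -1 (among the integer gridlines); one x-axis crossing is at x = 1.
Finally, the integer polynomial consistent with all of this is the stated p.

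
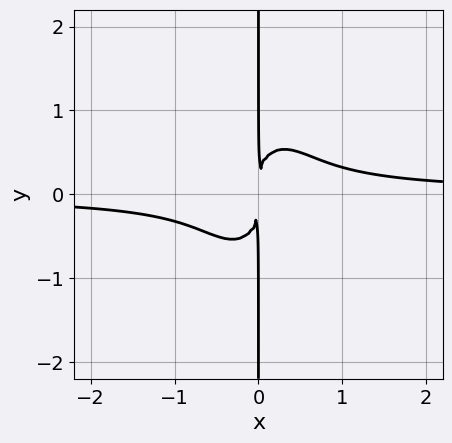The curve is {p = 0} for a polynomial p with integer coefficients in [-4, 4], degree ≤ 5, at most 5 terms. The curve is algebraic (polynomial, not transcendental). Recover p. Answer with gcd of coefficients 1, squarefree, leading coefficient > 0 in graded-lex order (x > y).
3*x^3*y + x*y^3 - x^2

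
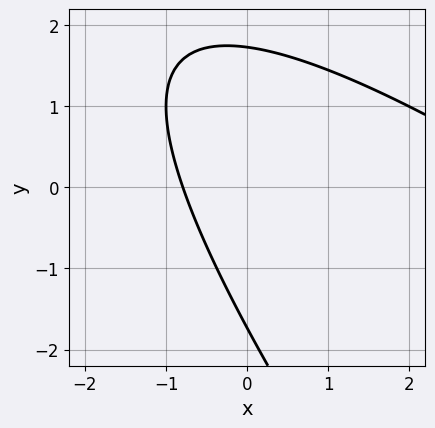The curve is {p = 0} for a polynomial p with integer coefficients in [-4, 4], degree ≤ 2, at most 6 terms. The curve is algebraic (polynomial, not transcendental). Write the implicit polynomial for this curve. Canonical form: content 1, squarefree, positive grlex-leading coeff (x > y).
(a) deg p = 2. No degree-1 curve has this shape.
(b) Matching integer coefficients to the picture gives p.

x^2 + 2*x*y + y^2 - 3*x - 3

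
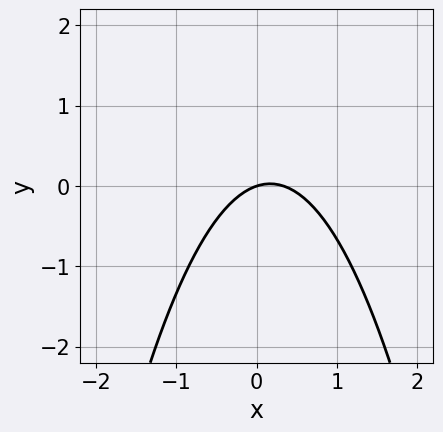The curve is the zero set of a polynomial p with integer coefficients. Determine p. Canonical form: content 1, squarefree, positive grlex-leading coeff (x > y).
1. Degree: the shape is more complex than any degree-1 curve, so deg p = 2.
2. Reading off the gridlines: it crosses the x-axis at the gridline x = 0; it crosses the y-axis at the gridline y = 0.
3. Fitting integer coefficients to these (and the overall shape) gives p.

3*x^2 - x + 3*y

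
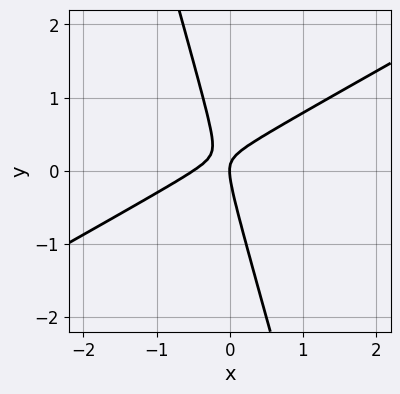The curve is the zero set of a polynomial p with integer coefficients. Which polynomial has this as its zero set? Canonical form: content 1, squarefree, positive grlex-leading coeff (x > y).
1. deg p = 2. The shape is more complex than any degree-1 curve.
2. From the axis intercepts and sections: it crosses the x-axis at the gridline x = 0; it meets the y-axis at y = 0 (among the integer gridlines).
3. Putting this together gives p.

2*x^2 - 3*x*y - y^2 + x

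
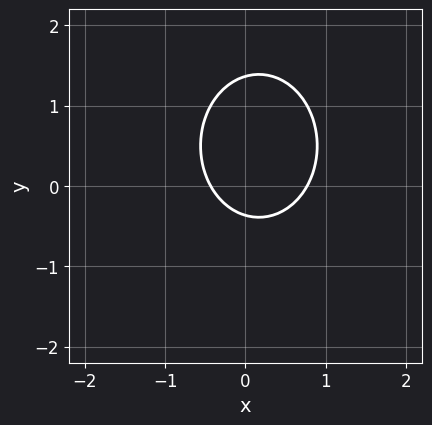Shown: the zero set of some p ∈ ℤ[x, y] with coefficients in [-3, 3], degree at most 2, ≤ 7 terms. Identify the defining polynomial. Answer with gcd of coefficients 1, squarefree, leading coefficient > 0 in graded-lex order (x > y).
3*x^2 + 2*y^2 - x - 2*y - 1

1. Degree: the shape is more complex than any degree-1 curve, so deg p = 2.
2. The integer polynomial consistent with all of this is the stated p.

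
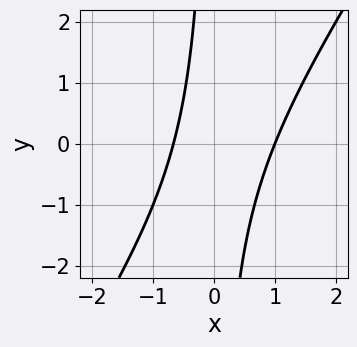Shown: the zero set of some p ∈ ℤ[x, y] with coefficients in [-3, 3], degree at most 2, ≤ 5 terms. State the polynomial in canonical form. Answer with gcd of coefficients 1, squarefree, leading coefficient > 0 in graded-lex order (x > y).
3*x^2 - 2*x*y - x - 2

1. Degree: no degree-1 curve has this shape, so deg p = 2.
2. Checking where it meets the axes: it crosses the x-axis at the gridline x = 1; the curve avoids every integer y-axis point in the box.
3. The integer polynomial consistent with all of this is the stated p.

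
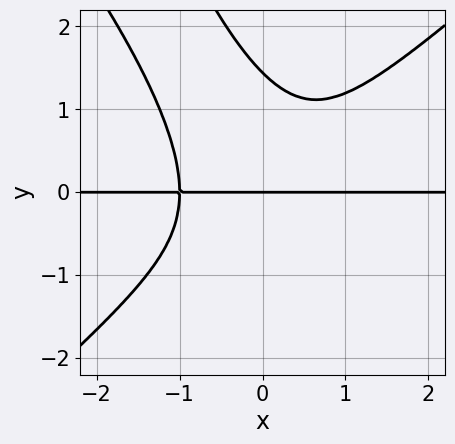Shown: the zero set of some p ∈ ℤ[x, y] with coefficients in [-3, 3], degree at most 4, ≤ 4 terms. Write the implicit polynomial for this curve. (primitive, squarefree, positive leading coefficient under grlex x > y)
3*x^3*y - 3*x*y^3 - y^4 + 3*y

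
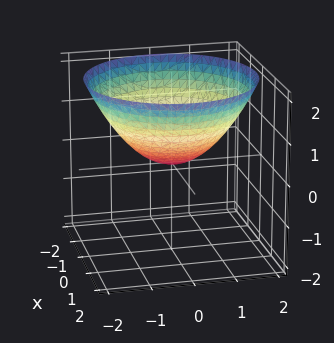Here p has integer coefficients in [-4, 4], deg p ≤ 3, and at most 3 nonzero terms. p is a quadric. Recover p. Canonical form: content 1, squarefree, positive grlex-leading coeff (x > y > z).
x^2 + y^2 - 2*z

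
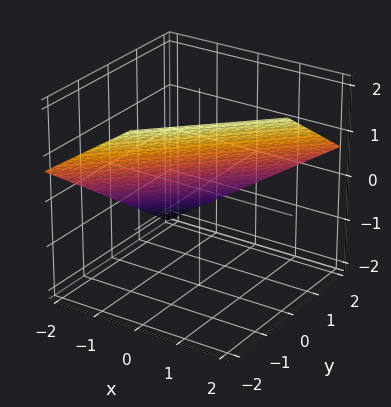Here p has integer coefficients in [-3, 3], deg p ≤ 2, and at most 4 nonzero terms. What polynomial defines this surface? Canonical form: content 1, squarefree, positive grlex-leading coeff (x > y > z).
2*x - 2*y - 3*z + 2

(a) The degree is 1 — the surface is flat (a plane).
(b) From the axis intercepts and sections: it crosses the y-axis at the gridline y = 1; it meets the x-axis at x = -1 (among the integer gridlines).
(c) These observations pin down the coefficients.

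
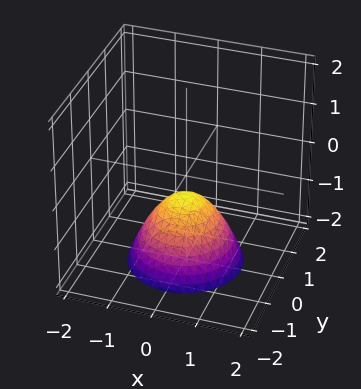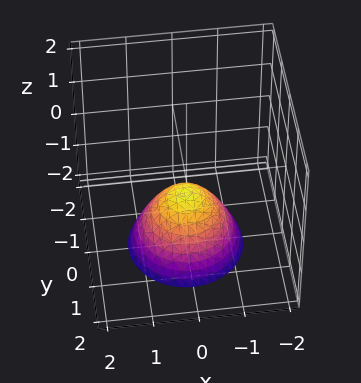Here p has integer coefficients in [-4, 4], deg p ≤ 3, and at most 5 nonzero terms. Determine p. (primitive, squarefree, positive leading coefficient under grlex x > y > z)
1. The degree is 2 — a generic line meets the surface in up to 2 points.
2. Symmetries: the surface is invariant under rotation about z: p = q(x² + y², z).
3. Reading off the gridlines: it misses every integer gridline on the x-axis; a circular section at z = -1 has radius between 0 and 1; the surface avoids every integer y-axis point in the box.
4. Matching integer coefficients to the picture gives p.

2*x^2 + 2*y^2 + 2*z + 1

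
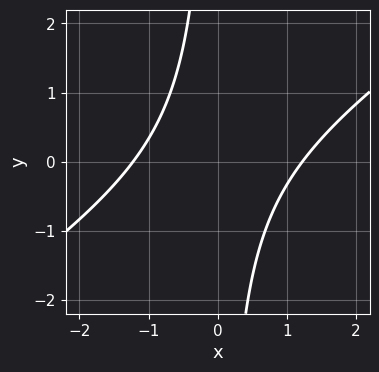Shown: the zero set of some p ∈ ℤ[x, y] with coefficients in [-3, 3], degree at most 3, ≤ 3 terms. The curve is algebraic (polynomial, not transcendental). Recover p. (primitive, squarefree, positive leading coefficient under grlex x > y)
(a) The degree is 2 — the shape is more complex than any degree-1 curve.
(b) Observable constraints: it misses every integer gridline on the y-axis.
(c) Matching integer coefficients to the picture gives p.

2*x^2 - 3*x*y - 3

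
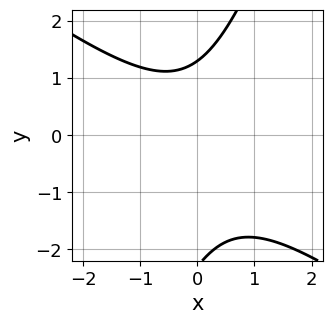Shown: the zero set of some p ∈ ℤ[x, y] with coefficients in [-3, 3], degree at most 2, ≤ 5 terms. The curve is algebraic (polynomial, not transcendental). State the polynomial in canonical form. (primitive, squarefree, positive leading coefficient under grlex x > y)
2*x^2 + 2*x*y - y^2 - y + 3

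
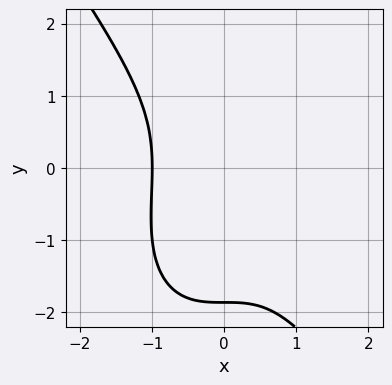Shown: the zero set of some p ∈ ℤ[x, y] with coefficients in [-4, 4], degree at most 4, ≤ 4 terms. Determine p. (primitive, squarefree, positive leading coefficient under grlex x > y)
Degree: a generic line meets the curve in up to 3 points, so deg p = 3.
Checking where it meets the axes: it crosses the x-axis at the gridline x = -1.
The integer polynomial consistent with all of this is the stated p.

3*x^3 + y^3 + y^2 + 3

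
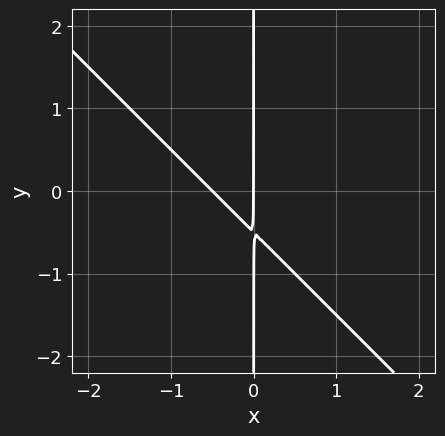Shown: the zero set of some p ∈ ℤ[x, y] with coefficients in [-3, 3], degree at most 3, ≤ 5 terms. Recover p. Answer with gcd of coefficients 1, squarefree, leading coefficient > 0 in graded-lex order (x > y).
2*x^2 + 2*x*y + x

Degree: no degree-1 curve has this shape, so deg p = 2.
From the axis intercepts and sections: every point of the y-axis in the box is on the curve; one x-axis crossing is at x = 0.
Together with the visible shape, these determine p as stated.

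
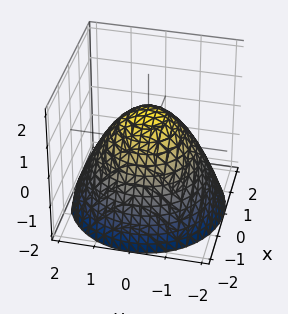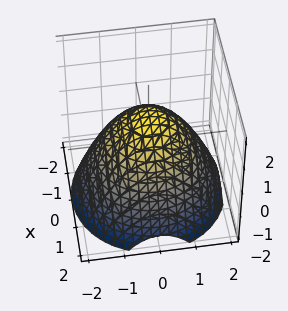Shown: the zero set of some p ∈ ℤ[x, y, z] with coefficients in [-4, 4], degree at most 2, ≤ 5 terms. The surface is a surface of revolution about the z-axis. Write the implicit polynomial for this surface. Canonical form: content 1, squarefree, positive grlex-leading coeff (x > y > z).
1. Degree: the shape is more complex than any degree-1 surface, so deg p = 2.
2. Symmetry: the z-axis is an axis of rotation, so x and y enter only as x² + y².
3. From the axis intercepts and sections: one z-axis crossing is at z = 1; a circular section at z = 0 has radius between 1 and 2.
4. Fitting integer coefficients to these (and the overall shape) gives p.

2*x^2 + 2*y^2 + 3*z - 3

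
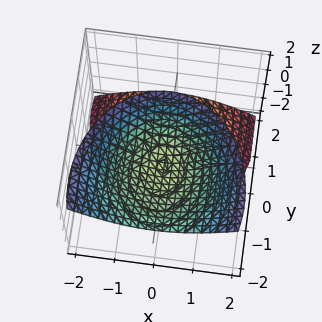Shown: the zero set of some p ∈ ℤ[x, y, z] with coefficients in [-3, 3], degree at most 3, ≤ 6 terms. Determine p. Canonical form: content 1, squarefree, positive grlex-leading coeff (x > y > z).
3*x^2 + 2*y^2 + 3*y*z - 2*z^2 + 1

1. The picture has 2 separate pieces. They look like related sheets of one shape, so recover p as a whole.
2. The degree is 2 — no degree-1 surface has this shape.
3. From the axis intercepts and sections: the surface avoids every integer x-axis point in the box; it misses every integer gridline on the y-axis.
4. Matching integer coefficients to the picture gives p.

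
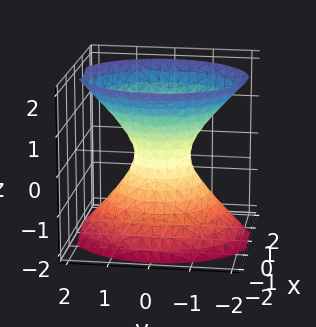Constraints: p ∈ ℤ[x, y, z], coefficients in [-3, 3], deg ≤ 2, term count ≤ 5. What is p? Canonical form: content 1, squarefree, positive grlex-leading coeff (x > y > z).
First, the degree is 2 — one connected sheet with a waist; a quadric.
Next, symmetries: mirror symmetry z ↦ −z ⇒ only even powers of z; the y ↦ −y reflection is a symmetry, so y appears only in even powers; the x ↦ −x reflection is a symmetry, so x appears only in even powers.
Then, from the axis intercepts and sections: the surface avoids every integer z-axis point in the box.
Finally, solving for integer coefficients yields p as stated.

3*x^2 + 2*y^2 - 2*z^2 - 1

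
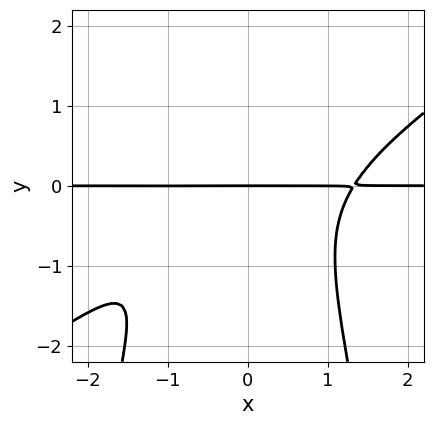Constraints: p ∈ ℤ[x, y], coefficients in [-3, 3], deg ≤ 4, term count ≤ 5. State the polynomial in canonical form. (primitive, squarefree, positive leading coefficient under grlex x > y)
2*x^3*y - 3*x^2*y^2 - 2*y^3 - 2*x*y - 2*y

Degree: no degree-3 curve has this shape, so deg p = 4.
Observable constraints: the visible x-axis segment lies entirely on the curve; it meets the y-axis at y = 0 (among the integer gridlines).
Assembling these constraints gives the stated polynomial.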